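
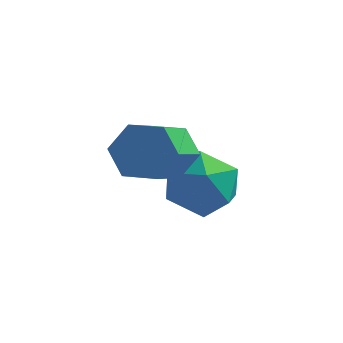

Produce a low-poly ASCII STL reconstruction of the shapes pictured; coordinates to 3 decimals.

solid 
facet normal 0.013 0.831 -0.556
outer loop
vertex -1.923 2.765 -2.114
vertex -2.199 2.466 -2.568
vertex -2.532 2.754 -2.145
endloop
endfacet
facet normal -0.052 0.555 0.830
outer loop
vertex -1.923 2.765 -2.114
vertex -2.532 2.754 -2.145
vertex -1.944 1.393 -1.198
endloop
endfacet
facet normal -0.052 0.555 0.830
outer loop
vertex -1.944 1.393 -1.198
vertex -2.532 2.754 -2.145
vertex -2.553 1.382 -1.229
endloop
endfacet
facet normal -0.013 -0.831 0.556
outer loop
vertex -1.944 1.393 -1.198
vertex -2.553 1.382 -1.229
vertex -2.221 1.094 -1.652
endloop
endfacet
facet normal 0.013 0.831 -0.556
outer loop
vertex -2.532 2.754 -2.145
vertex -2.199 2.466 -2.568
vertex -2.808 2.454 -2.6
endloop
endfacet
facet normal -0.892 0.260 0.369
outer loop
vertex -2.532 2.754 -2.145
vertex -2.808 2.454 -2.6
vertex -2.553 1.382 -1.229
endloop
endfacet
facet normal -0.891 0.262 0.371
outer loop
vertex -2.553 1.382 -1.229
vertex -2.808 2.454 -2.6
vertex -2.83 1.082 -1.683
endloop
endfacet
facet normal -0.012 -0.831 0.556
outer loop
vertex -2.553 1.382 -1.229
vertex -2.83 1.082 -1.683
vertex -2.221 1.094 -1.652
endloop
endfacet
facet normal 0.013 0.831 -0.555
outer loop
vertex -2.808 2.454 -2.6
vertex -2.199 2.466 -2.568
vertex -2.476 2.167 -3.022
endloop
endfacet
facet normal -0.838 -0.294 -0.460
outer loop
vertex -2.808 2.454 -2.6
vertex -2.476 2.167 -3.022
vertex -2.83 1.082 -1.683
endloop
endfacet
facet normal -0.838 -0.294 -0.460
outer loop
vertex -2.83 1.082 -1.683
vertex -2.476 2.167 -3.022
vertex -2.497 0.795 -2.106
endloop
endfacet
facet normal -0.012 -0.832 0.555
outer loop
vertex -2.83 1.082 -1.683
vertex -2.497 0.795 -2.106
vertex -2.221 1.094 -1.652
endloop
endfacet
facet normal 0.013 0.831 -0.556
outer loop
vertex -2.476 2.167 -3.022
vertex -2.199 2.466 -2.568
vertex -1.867 2.178 -2.991
endloop
endfacet
facet normal 0.052 -0.555 -0.830
outer loop
vertex -2.476 2.167 -3.022
vertex -1.867 2.178 -2.991
vertex -2.497 0.795 -2.106
endloop
endfacet
facet normal 0.052 -0.555 -0.830
outer loop
vertex -2.497 0.795 -2.106
vertex -1.867 2.178 -2.991
vertex -1.888 0.806 -2.075
endloop
endfacet
facet normal -0.013 -0.831 0.556
outer loop
vertex -2.497 0.795 -2.106
vertex -1.888 0.806 -2.075
vertex -2.221 1.094 -1.652
endloop
endfacet
facet normal 0.012 0.831 -0.556
outer loop
vertex -1.867 2.178 -2.991
vertex -2.199 2.466 -2.568
vertex -1.59 2.478 -2.537
endloop
endfacet
facet normal 0.891 -0.261 -0.371
outer loop
vertex -1.867 2.178 -2.991
vertex -1.59 2.478 -2.537
vertex -1.888 0.806 -2.075
endloop
endfacet
facet normal 0.892 -0.261 -0.369
outer loop
vertex -1.888 0.806 -2.075
vertex -1.59 2.478 -2.537
vertex -1.612 1.106 -1.62
endloop
endfacet
facet normal -0.013 -0.831 0.556
outer loop
vertex -1.888 0.806 -2.075
vertex -1.612 1.106 -1.62
vertex -2.221 1.094 -1.652
endloop
endfacet
facet normal 0.012 0.832 -0.555
outer loop
vertex -1.59 2.478 -2.537
vertex -2.199 2.466 -2.568
vertex -1.923 2.765 -2.114
endloop
endfacet
facet normal 0.838 0.294 0.460
outer loop
vertex -1.59 2.478 -2.537
vertex -1.923 2.765 -2.114
vertex -1.612 1.106 -1.62
endloop
endfacet
facet normal 0.838 0.294 0.459
outer loop
vertex -1.612 1.106 -1.62
vertex -1.923 2.765 -2.114
vertex -1.944 1.393 -1.198
endloop
endfacet
facet normal -0.013 -0.831 0.555
outer loop
vertex -1.612 1.106 -1.62
vertex -1.944 1.393 -1.198
vertex -2.221 1.094 -1.652
endloop
endfacet
facet normal -0.791 0.375 -0.484
outer loop
vertex -1.777 3.037 -3.972
vertex -2.187 2.417 -3.783
vertex -2.181 3.028 -3.319
endloop
endfacet
facet normal -0.381 0.897 -0.223
outer loop
vertex -1.777 3.037 -3.972
vertex -2.181 3.028 -3.319
vertex -1.474 3.326 -3.328
endloop
endfacet
facet normal 0.274 0.823 -0.498
outer loop
vertex -1.777 3.037 -3.972
vertex -1.474 3.326 -3.328
vertex -1.042 2.898 -3.797
endloop
endfacet
facet normal 0.269 0.253 -0.929
outer loop
vertex -1.777 3.037 -3.972
vertex -1.042 2.898 -3.797
vertex -1.483 2.336 -4.078
endloop
endfacet
facet normal -0.389 -0.024 -0.921
outer loop
vertex -1.777 3.037 -3.972
vertex -1.483 2.336 -4.078
vertex -2.187 2.417 -3.783
endloop
endfacet
facet normal -0.335 0.809 0.483
outer loop
vertex -1.474 3.326 -3.328
vertex -2.181 3.028 -3.319
vertex -1.697 2.884 -2.742
endloop
endfacet
facet normal -0.998 -0.036 0.060
outer loop
vertex -2.181 3.028 -3.319
vertex -2.187 2.417 -3.783
vertex -2.138 2.322 -3.023
endloop
endfacet
facet normal -0.349 -0.680 -0.645
outer loop
vertex -2.187 2.417 -3.783
vertex -1.483 2.336 -4.078
vertex -1.706 1.894 -3.492
endloop
endfacet
facet normal 0.716 -0.232 -0.658
outer loop
vertex -1.483 2.336 -4.078
vertex -1.042 2.898 -3.797
vertex -0.999 2.192 -3.501
endloop
endfacet
facet normal 0.724 0.688 0.039
outer loop
vertex -1.042 2.898 -3.797
vertex -1.474 3.326 -3.328
vertex -0.993 2.803 -3.037
endloop
endfacet
facet normal -0.269 -0.253 0.929
outer loop
vertex -1.403 2.183 -2.848
vertex -1.697 2.884 -2.742
vertex -2.138 2.322 -3.023
endloop
endfacet
facet normal -0.274 -0.823 0.498
outer loop
vertex -1.403 2.183 -2.848
vertex -2.138 2.322 -3.023
vertex -1.706 1.894 -3.492
endloop
endfacet
facet normal 0.381 -0.897 0.223
outer loop
vertex -1.403 2.183 -2.848
vertex -1.706 1.894 -3.492
vertex -0.999 2.192 -3.501
endloop
endfacet
facet normal 0.791 -0.375 0.484
outer loop
vertex -1.403 2.183 -2.848
vertex -0.999 2.192 -3.501
vertex -0.993 2.803 -3.037
endloop
endfacet
facet normal 0.389 0.024 0.921
outer loop
vertex -1.403 2.183 -2.848
vertex -0.993 2.803 -3.037
vertex -1.697 2.884 -2.742
endloop
endfacet
facet normal -0.716 0.232 0.658
outer loop
vertex -2.138 2.322 -3.023
vertex -1.697 2.884 -2.742
vertex -2.181 3.028 -3.319
endloop
endfacet
facet normal -0.724 -0.688 -0.039
outer loop
vertex -1.706 1.894 -3.492
vertex -2.138 2.322 -3.023
vertex -2.187 2.417 -3.783
endloop
endfacet
facet normal 0.335 -0.809 -0.483
outer loop
vertex -0.999 2.192 -3.501
vertex -1.706 1.894 -3.492
vertex -1.483 2.336 -4.078
endloop
endfacet
facet normal 0.998 0.036 -0.060
outer loop
vertex -0.993 2.803 -3.037
vertex -0.999 2.192 -3.501
vertex -1.042 2.898 -3.797
endloop
endfacet
facet normal 0.349 0.680 0.645
outer loop
vertex -1.697 2.884 -2.742
vertex -0.993 2.803 -3.037
vertex -1.474 3.326 -3.328
endloop
endfacet

endsolid


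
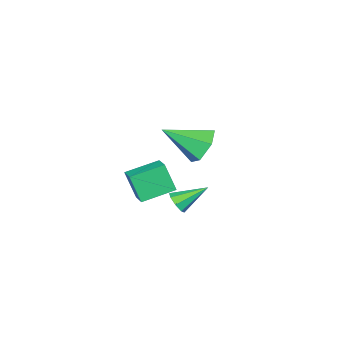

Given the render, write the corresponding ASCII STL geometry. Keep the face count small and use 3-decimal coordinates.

solid 
facet normal 0.643 -0.561 -0.521
outer loop
vertex -0.01 1.109 -3.907
vertex -0.322 0.617 -3.762
vertex -0.34 1.013 -4.211
endloop
endfacet
facet normal 0.035 0.942 -0.335
outer loop
vertex -0.01 1.109 -3.907
vertex -0.34 1.013 -4.211
vertex -1.338 1.503 -2.938
endloop
endfacet
facet normal 0.644 -0.561 -0.521
outer loop
vertex -0.34 1.013 -4.211
vertex -0.322 0.617 -3.762
vertex -0.659 0.686 -4.253
endloop
endfacet
facet normal -0.515 0.583 -0.628
outer loop
vertex -0.34 1.013 -4.211
vertex -0.659 0.686 -4.253
vertex -1.338 1.503 -2.938
endloop
endfacet
facet normal 0.643 -0.562 -0.520
outer loop
vertex -0.659 0.686 -4.253
vertex -0.322 0.617 -3.762
vertex -0.781 0.318 -4.006
endloop
endfacet
facet normal -0.891 -0.009 -0.454
outer loop
vertex -0.659 0.686 -4.253
vertex -0.781 0.318 -4.006
vertex -1.338 1.503 -2.938
endloop
endfacet
facet normal 0.643 -0.561 -0.521
outer loop
vertex -0.781 0.318 -4.006
vertex -0.322 0.617 -3.762
vertex -0.634 0.125 -3.617
endloop
endfacet
facet normal -0.869 -0.487 0.087
outer loop
vertex -0.781 0.318 -4.006
vertex -0.634 0.125 -3.617
vertex -1.338 1.503 -2.938
endloop
endfacet
facet normal 0.643 -0.561 -0.521
outer loop
vertex -0.634 0.125 -3.617
vertex -0.322 0.617 -3.762
vertex -0.304 0.22 -3.312
endloop
endfacet
facet normal -0.463 -0.571 0.678
outer loop
vertex -0.634 0.125 -3.617
vertex -0.304 0.22 -3.312
vertex -1.338 1.503 -2.938
endloop
endfacet
facet normal 0.643 -0.561 -0.521
outer loop
vertex -0.304 0.22 -3.312
vertex -0.322 0.617 -3.762
vertex 0.016 0.548 -3.27
endloop
endfacet
facet normal 0.089 -0.212 0.973
outer loop
vertex -0.304 0.22 -3.312
vertex 0.016 0.548 -3.27
vertex -1.338 1.503 -2.938
endloop
endfacet
facet normal 0.643 -0.561 -0.521
outer loop
vertex 0.016 0.548 -3.27
vertex -0.322 0.617 -3.762
vertex 0.137 0.916 -3.517
endloop
endfacet
facet normal 0.466 0.383 0.798
outer loop
vertex 0.016 0.548 -3.27
vertex 0.137 0.916 -3.517
vertex -1.338 1.503 -2.938
endloop
endfacet
facet normal 0.643 -0.561 -0.520
outer loop
vertex 0.137 0.916 -3.517
vertex -0.322 0.617 -3.762
vertex -0.01 1.109 -3.907
endloop
endfacet
facet normal 0.443 0.859 0.258
outer loop
vertex 0.137 0.916 -3.517
vertex -0.01 1.109 -3.907
vertex -1.338 1.503 -2.938
endloop
endfacet
facet normal -0.828 0.500 0.254
outer loop
vertex -0.705 -0.657 -1.798
vertex -0.157 0.097 -1.494
vertex -0.765 -0.067 -3.154
endloop
endfacet
facet normal -0.559 -0.769 -0.310
outer loop
vertex 0.577 -0.877 -3.566
vertex -0.705 -0.657 -1.798
vertex -0.765 -0.067 -3.154
endloop
endfacet
facet normal -0.828 0.500 0.254
outer loop
vertex -0.765 -0.067 -3.154
vertex -0.157 0.097 -1.494
vertex -0.217 0.687 -2.85
endloop
endfacet
facet normal -0.041 0.399 -0.916
outer loop
vertex -0.217 0.687 -2.85
vertex 0.577 -0.877 -3.566
vertex -0.765 -0.067 -3.154
endloop
endfacet
facet normal 0.041 -0.399 0.916
outer loop
vertex -0.705 -0.657 -1.798
vertex 1.185 -0.713 -1.906
vertex -0.157 0.097 -1.494
endloop
endfacet
facet normal -0.559 -0.769 -0.310
outer loop
vertex 0.637 -1.467 -2.21
vertex -0.705 -0.657 -1.798
vertex 0.577 -0.877 -3.566
endloop
endfacet
facet normal 0.041 -0.399 0.916
outer loop
vertex 0.637 -1.467 -2.21
vertex 1.185 -0.713 -1.906
vertex -0.705 -0.657 -1.798
endloop
endfacet
facet normal 0.559 0.769 0.310
outer loop
vertex -0.157 0.097 -1.494
vertex 1.185 -0.713 -1.906
vertex -0.217 0.687 -2.85
endloop
endfacet
facet normal -0.041 0.399 -0.916
outer loop
vertex 1.125 -0.123 -3.262
vertex 0.577 -0.877 -3.566
vertex -0.217 0.687 -2.85
endloop
endfacet
facet normal 0.559 0.769 0.310
outer loop
vertex -0.217 0.687 -2.85
vertex 1.185 -0.713 -1.906
vertex 1.125 -0.123 -3.262
endloop
endfacet
facet normal 0.828 -0.500 -0.254
outer loop
vertex 1.125 -0.123 -3.262
vertex 0.637 -1.467 -2.21
vertex 0.577 -0.877 -3.566
endloop
endfacet
facet normal 0.828 -0.500 -0.254
outer loop
vertex 1.185 -0.713 -1.906
vertex 0.637 -1.467 -2.21
vertex 1.125 -0.123 -3.262
endloop
endfacet
facet normal -0.548 0.663 -0.510
outer loop
vertex 2.168 3.806 1.464
vertex 1.386 3.343 1.703
vertex 1.709 4.033 2.252
endloop
endfacet
facet normal 0.839 0.393 0.376
outer loop
vertex 2.168 3.806 1.464
vertex 1.709 4.033 2.252
vertex 2.434 2.077 2.677
endloop
endfacet
facet normal -0.548 0.663 -0.510
outer loop
vertex 1.709 4.033 2.252
vertex 1.386 3.343 1.703
vertex 0.927 3.57 2.491
endloop
endfacet
facet normal 0.139 0.259 0.956
outer loop
vertex 1.709 4.033 2.252
vertex 0.927 3.57 2.491
vertex 2.434 2.077 2.677
endloop
endfacet
facet normal -0.549 0.662 -0.510
outer loop
vertex 0.927 3.57 2.491
vertex 1.386 3.343 1.703
vertex 0.604 2.879 1.942
endloop
endfacet
facet normal -0.486 -0.393 0.781
outer loop
vertex 0.927 3.57 2.491
vertex 0.604 2.879 1.942
vertex 2.434 2.077 2.677
endloop
endfacet
facet normal -0.549 0.662 -0.510
outer loop
vertex 0.604 2.879 1.942
vertex 1.386 3.343 1.703
vertex 1.063 2.652 1.153
endloop
endfacet
facet normal -0.409 -0.912 0.024
outer loop
vertex 0.604 2.879 1.942
vertex 1.063 2.652 1.153
vertex 2.434 2.077 2.677
endloop
endfacet
facet normal -0.548 0.663 -0.510
outer loop
vertex 1.063 2.652 1.153
vertex 1.386 3.343 1.703
vertex 1.845 3.115 0.914
endloop
endfacet
facet normal 0.291 -0.779 -0.556
outer loop
vertex 1.063 2.652 1.153
vertex 1.845 3.115 0.914
vertex 2.434 2.077 2.677
endloop
endfacet
facet normal -0.548 0.663 -0.510
outer loop
vertex 1.845 3.115 0.914
vertex 1.386 3.343 1.703
vertex 2.168 3.806 1.464
endloop
endfacet
facet normal 0.916 -0.126 -0.380
outer loop
vertex 1.845 3.115 0.914
vertex 2.168 3.806 1.464
vertex 2.434 2.077 2.677
endloop
endfacet

endsolid


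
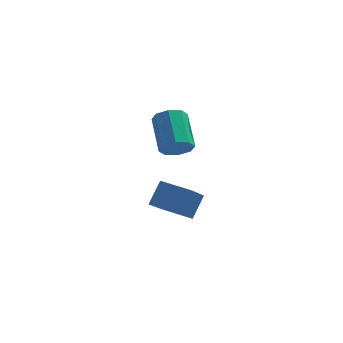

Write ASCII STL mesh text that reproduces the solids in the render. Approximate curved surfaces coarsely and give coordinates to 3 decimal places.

solid 
facet normal -0.322 -0.525 -0.788
outer loop
vertex 4.287 -2.975 -1.999
vertex 3.015 -2.562 -1.754
vertex 4.596 -1.273 -3.26
endloop
endfacet
facet normal 0.936 -0.303 -0.180
outer loop
vertex 4.985 -0.638 -2.306
vertex 4.287 -2.975 -1.999
vertex 4.596 -1.273 -3.26
endloop
endfacet
facet normal -0.322 -0.525 -0.788
outer loop
vertex 4.596 -1.273 -3.26
vertex 3.015 -2.562 -1.754
vertex 3.323 -0.861 -3.014
endloop
endfacet
facet normal 0.144 0.796 -0.588
outer loop
vertex 3.323 -0.861 -3.014
vertex 4.985 -0.638 -2.306
vertex 4.596 -1.273 -3.26
endloop
endfacet
facet normal -0.145 -0.795 0.589
outer loop
vertex 4.287 -2.975 -1.999
vertex 3.404 -1.927 -0.8
vertex 3.015 -2.562 -1.754
endloop
endfacet
facet normal 0.936 -0.303 -0.181
outer loop
vertex 4.677 -2.339 -1.046
vertex 4.287 -2.975 -1.999
vertex 4.985 -0.638 -2.306
endloop
endfacet
facet normal -0.143 -0.795 0.589
outer loop
vertex 4.677 -2.339 -1.046
vertex 3.404 -1.927 -0.8
vertex 4.287 -2.975 -1.999
endloop
endfacet
facet normal -0.936 0.303 0.180
outer loop
vertex 3.015 -2.562 -1.754
vertex 3.404 -1.927 -0.8
vertex 3.323 -0.861 -3.014
endloop
endfacet
facet normal 0.144 0.795 -0.590
outer loop
vertex 3.713 -0.225 -2.061
vertex 4.985 -0.638 -2.306
vertex 3.323 -0.861 -3.014
endloop
endfacet
facet normal -0.936 0.303 0.180
outer loop
vertex 3.323 -0.861 -3.014
vertex 3.404 -1.927 -0.8
vertex 3.713 -0.225 -2.061
endloop
endfacet
facet normal 0.322 0.525 0.788
outer loop
vertex 3.713 -0.225 -2.061
vertex 4.677 -2.339 -1.046
vertex 4.985 -0.638 -2.306
endloop
endfacet
facet normal 0.322 0.525 0.788
outer loop
vertex 3.404 -1.927 -0.8
vertex 4.677 -2.339 -1.046
vertex 3.713 -0.225 -2.061
endloop
endfacet
facet normal 0.231 -0.789 -0.570
outer loop
vertex 4.606 -3.224 2.075
vertex 4.139 -3.023 1.608
vertex 4.811 -2.901 1.711
endloop
endfacet
facet normal 0.892 -0.062 0.447
outer loop
vertex 4.606 -3.224 2.075
vertex 4.811 -2.901 1.711
vertex 4.207 -1.858 3.06
endloop
endfacet
facet normal 0.892 -0.061 0.447
outer loop
vertex 4.207 -1.858 3.06
vertex 4.811 -2.901 1.711
vertex 4.412 -1.536 2.695
endloop
endfacet
facet normal -0.230 0.790 0.568
outer loop
vertex 4.207 -1.858 3.06
vertex 4.412 -1.536 2.695
vertex 3.741 -1.657 2.592
endloop
endfacet
facet normal 0.231 -0.789 -0.570
outer loop
vertex 4.811 -2.901 1.711
vertex 4.139 -3.023 1.608
vertex 4.623 -2.649 1.286
endloop
endfacet
facet normal 0.906 0.388 -0.171
outer loop
vertex 4.811 -2.901 1.711
vertex 4.623 -2.649 1.286
vertex 4.412 -1.536 2.695
endloop
endfacet
facet normal 0.906 0.388 -0.171
outer loop
vertex 4.412 -1.536 2.695
vertex 4.623 -2.649 1.286
vertex 4.224 -1.284 2.271
endloop
endfacet
facet normal -0.230 0.788 0.571
outer loop
vertex 4.412 -1.536 2.695
vertex 4.224 -1.284 2.271
vertex 3.741 -1.657 2.592
endloop
endfacet
facet normal 0.231 -0.789 -0.569
outer loop
vertex 4.623 -2.649 1.286
vertex 4.139 -3.023 1.608
vertex 4.151 -2.617 1.05
endloop
endfacet
facet normal 0.387 0.611 -0.690
outer loop
vertex 4.623 -2.649 1.286
vertex 4.151 -2.617 1.05
vertex 4.224 -1.284 2.271
endloop
endfacet
facet normal 0.389 0.611 -0.690
outer loop
vertex 4.224 -1.284 2.271
vertex 4.151 -2.617 1.05
vertex 3.753 -1.251 2.035
endloop
endfacet
facet normal -0.230 0.789 0.570
outer loop
vertex 4.224 -1.284 2.271
vertex 3.753 -1.251 2.035
vertex 3.741 -1.657 2.592
endloop
endfacet
facet normal 0.231 -0.789 -0.569
outer loop
vertex 4.151 -2.617 1.05
vertex 4.139 -3.023 1.608
vertex 3.673 -2.822 1.14
endloop
endfacet
facet normal -0.356 0.476 -0.804
outer loop
vertex 4.151 -2.617 1.05
vertex 3.673 -2.822 1.14
vertex 3.753 -1.251 2.035
endloop
endfacet
facet normal -0.355 0.476 -0.804
outer loop
vertex 3.753 -1.251 2.035
vertex 3.673 -2.822 1.14
vertex 3.274 -1.456 2.125
endloop
endfacet
facet normal -0.230 0.789 0.570
outer loop
vertex 3.753 -1.251 2.035
vertex 3.274 -1.456 2.125
vertex 3.741 -1.657 2.592
endloop
endfacet
facet normal 0.230 -0.790 -0.568
outer loop
vertex 3.673 -2.822 1.14
vertex 4.139 -3.023 1.608
vertex 3.468 -3.144 1.505
endloop
endfacet
facet normal -0.892 0.062 -0.447
outer loop
vertex 3.673 -2.822 1.14
vertex 3.468 -3.144 1.505
vertex 3.274 -1.456 2.125
endloop
endfacet
facet normal -0.892 0.062 -0.448
outer loop
vertex 3.274 -1.456 2.125
vertex 3.468 -3.144 1.505
vertex 3.069 -1.779 2.489
endloop
endfacet
facet normal -0.231 0.789 0.570
outer loop
vertex 3.274 -1.456 2.125
vertex 3.069 -1.779 2.489
vertex 3.741 -1.657 2.592
endloop
endfacet
facet normal 0.230 -0.788 -0.571
outer loop
vertex 3.468 -3.144 1.505
vertex 4.139 -3.023 1.608
vertex 3.656 -3.396 1.929
endloop
endfacet
facet normal -0.906 -0.388 0.171
outer loop
vertex 3.468 -3.144 1.505
vertex 3.656 -3.396 1.929
vertex 3.069 -1.779 2.489
endloop
endfacet
facet normal -0.906 -0.388 0.171
outer loop
vertex 3.069 -1.779 2.489
vertex 3.656 -3.396 1.929
vertex 3.257 -2.031 2.914
endloop
endfacet
facet normal -0.231 0.789 0.570
outer loop
vertex 3.069 -1.779 2.489
vertex 3.257 -2.031 2.914
vertex 3.741 -1.657 2.592
endloop
endfacet
facet normal 0.230 -0.789 -0.570
outer loop
vertex 3.656 -3.396 1.929
vertex 4.139 -3.023 1.608
vertex 4.127 -3.429 2.165
endloop
endfacet
facet normal -0.388 -0.611 0.690
outer loop
vertex 3.656 -3.396 1.929
vertex 4.127 -3.429 2.165
vertex 3.257 -2.031 2.914
endloop
endfacet
facet normal -0.387 -0.611 0.691
outer loop
vertex 3.257 -2.031 2.914
vertex 4.127 -3.429 2.165
vertex 3.729 -2.063 3.15
endloop
endfacet
facet normal -0.231 0.789 0.569
outer loop
vertex 3.257 -2.031 2.914
vertex 3.729 -2.063 3.15
vertex 3.741 -1.657 2.592
endloop
endfacet
facet normal 0.230 -0.789 -0.570
outer loop
vertex 4.127 -3.429 2.165
vertex 4.139 -3.023 1.608
vertex 4.606 -3.224 2.075
endloop
endfacet
facet normal 0.355 -0.477 0.804
outer loop
vertex 4.127 -3.429 2.165
vertex 4.606 -3.224 2.075
vertex 3.729 -2.063 3.15
endloop
endfacet
facet normal 0.356 -0.476 0.804
outer loop
vertex 3.729 -2.063 3.15
vertex 4.606 -3.224 2.075
vertex 4.207 -1.858 3.06
endloop
endfacet
facet normal -0.231 0.789 0.569
outer loop
vertex 3.729 -2.063 3.15
vertex 4.207 -1.858 3.06
vertex 3.741 -1.657 2.592
endloop
endfacet

endsolid


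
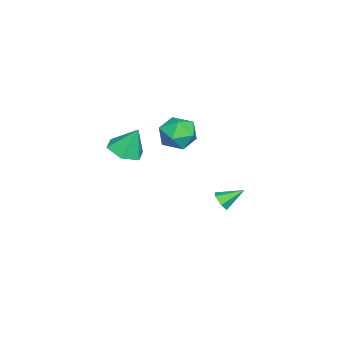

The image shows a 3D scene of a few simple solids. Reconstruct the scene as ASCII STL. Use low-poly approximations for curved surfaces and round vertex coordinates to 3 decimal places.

solid 
facet normal -0.163 0.975 0.151
outer loop
vertex 0.655 2.033 3.146
vertex 0.484 1.859 4.082
vertex 1.383 2.056 3.783
endloop
endfacet
facet normal 0.304 0.874 -0.379
outer loop
vertex 0.655 2.033 3.146
vertex 1.383 2.056 3.783
vertex 1.509 1.638 2.92
endloop
endfacet
facet normal -0.012 0.476 -0.879
outer loop
vertex 0.655 2.033 3.146
vertex 1.509 1.638 2.92
vertex 0.688 1.183 2.685
endloop
endfacet
facet normal -0.676 0.331 -0.658
outer loop
vertex 0.655 2.033 3.146
vertex 0.688 1.183 2.685
vertex 0.055 1.319 3.404
endloop
endfacet
facet normal -0.769 0.639 -0.022
outer loop
vertex 0.655 2.033 3.146
vertex 0.055 1.319 3.404
vertex 0.484 1.859 4.082
endloop
endfacet
facet normal 0.856 0.504 -0.119
outer loop
vertex 1.509 1.638 2.92
vertex 1.383 2.056 3.783
vertex 1.865 1.221 3.716
endloop
endfacet
facet normal 0.099 0.667 0.738
outer loop
vertex 1.383 2.056 3.783
vertex 0.484 1.859 4.082
vertex 1.232 1.357 4.435
endloop
endfacet
facet normal -0.880 0.124 0.458
outer loop
vertex 0.484 1.859 4.082
vertex 0.055 1.319 3.404
vertex 0.411 0.902 4.2
endloop
endfacet
facet normal -0.730 -0.375 -0.571
outer loop
vertex 0.055 1.319 3.404
vertex 0.688 1.183 2.685
vertex 0.537 0.484 3.337
endloop
endfacet
facet normal 0.344 -0.141 -0.928
outer loop
vertex 0.688 1.183 2.685
vertex 1.509 1.638 2.92
vertex 1.436 0.681 3.038
endloop
endfacet
facet normal 0.676 -0.331 0.658
outer loop
vertex 1.265 0.507 3.974
vertex 1.865 1.221 3.716
vertex 1.232 1.357 4.435
endloop
endfacet
facet normal 0.012 -0.476 0.879
outer loop
vertex 1.265 0.507 3.974
vertex 1.232 1.357 4.435
vertex 0.411 0.902 4.2
endloop
endfacet
facet normal -0.304 -0.874 0.379
outer loop
vertex 1.265 0.507 3.974
vertex 0.411 0.902 4.2
vertex 0.537 0.484 3.337
endloop
endfacet
facet normal 0.163 -0.975 -0.151
outer loop
vertex 1.265 0.507 3.974
vertex 0.537 0.484 3.337
vertex 1.436 0.681 3.038
endloop
endfacet
facet normal 0.769 -0.639 0.022
outer loop
vertex 1.265 0.507 3.974
vertex 1.436 0.681 3.038
vertex 1.865 1.221 3.716
endloop
endfacet
facet normal 0.730 0.375 0.571
outer loop
vertex 1.232 1.357 4.435
vertex 1.865 1.221 3.716
vertex 1.383 2.056 3.783
endloop
endfacet
facet normal -0.344 0.141 0.928
outer loop
vertex 0.411 0.902 4.2
vertex 1.232 1.357 4.435
vertex 0.484 1.859 4.082
endloop
endfacet
facet normal -0.856 -0.504 0.119
outer loop
vertex 0.537 0.484 3.337
vertex 0.411 0.902 4.2
vertex 0.055 1.319 3.404
endloop
endfacet
facet normal -0.099 -0.667 -0.738
outer loop
vertex 1.436 0.681 3.038
vertex 0.537 0.484 3.337
vertex 0.688 1.183 2.685
endloop
endfacet
facet normal 0.880 -0.124 -0.458
outer loop
vertex 1.865 1.221 3.716
vertex 1.436 0.681 3.038
vertex 1.509 1.638 2.92
endloop
endfacet
facet normal 0.034 -0.414 -0.910
outer loop
vertex 1.96 -1.647 2.838
vertex 1.465 -0.97 2.511
vertex 2.363 -0.909 2.517
endloop
endfacet
facet normal 0.771 -0.152 0.619
outer loop
vertex 1.96 -1.647 2.838
vertex 2.363 -0.909 2.517
vertex 1.415 -0.37 3.829
endloop
endfacet
facet normal 0.034 -0.414 -0.909
outer loop
vertex 2.363 -0.909 2.517
vertex 1.465 -0.97 2.511
vertex 1.869 -0.232 2.19
endloop
endfacet
facet normal 0.719 0.647 0.254
outer loop
vertex 2.363 -0.909 2.517
vertex 1.869 -0.232 2.19
vertex 1.415 -0.37 3.829
endloop
endfacet
facet normal 0.035 -0.415 -0.909
outer loop
vertex 1.869 -0.232 2.19
vertex 1.465 -0.97 2.511
vertex 0.971 -0.293 2.183
endloop
endfacet
facet normal -0.068 0.996 0.065
outer loop
vertex 1.869 -0.232 2.19
vertex 0.971 -0.293 2.183
vertex 1.415 -0.37 3.829
endloop
endfacet
facet normal 0.035 -0.415 -0.909
outer loop
vertex 0.971 -0.293 2.183
vertex 1.465 -0.97 2.511
vertex 0.567 -1.031 2.504
endloop
endfacet
facet normal -0.803 0.545 0.242
outer loop
vertex 0.971 -0.293 2.183
vertex 0.567 -1.031 2.504
vertex 1.415 -0.37 3.829
endloop
endfacet
facet normal 0.035 -0.414 -0.910
outer loop
vertex 0.567 -1.031 2.504
vertex 1.465 -0.97 2.511
vertex 1.062 -1.708 2.831
endloop
endfacet
facet normal -0.751 -0.256 0.608
outer loop
vertex 0.567 -1.031 2.504
vertex 1.062 -1.708 2.831
vertex 1.415 -0.37 3.829
endloop
endfacet
facet normal 0.035 -0.414 -0.910
outer loop
vertex 1.062 -1.708 2.831
vertex 1.465 -0.97 2.511
vertex 1.96 -1.647 2.838
endloop
endfacet
facet normal 0.035 -0.603 0.797
outer loop
vertex 1.062 -1.708 2.831
vertex 1.96 -1.647 2.838
vertex 1.415 -0.37 3.829
endloop
endfacet
facet normal 0.304 -0.801 -0.516
outer loop
vertex -1.506 2.719 -2.403
vertex -2.049 2.585 -2.515
vertex -1.76 2.924 -2.871
endloop
endfacet
facet normal 0.674 0.738 -0.043
outer loop
vertex -1.506 2.719 -2.403
vertex -1.76 2.924 -2.871
vertex -2.431 3.595 -1.865
endloop
endfacet
facet normal 0.303 -0.801 -0.516
outer loop
vertex -1.76 2.924 -2.871
vertex -2.049 2.585 -2.515
vertex -2.303 2.79 -2.982
endloop
endfacet
facet normal -0.078 0.805 -0.589
outer loop
vertex -1.76 2.924 -2.871
vertex -2.303 2.79 -2.982
vertex -2.431 3.595 -1.865
endloop
endfacet
facet normal 0.302 -0.802 -0.516
outer loop
vertex -2.303 2.79 -2.982
vertex -2.049 2.585 -2.515
vertex -2.592 2.452 -2.626
endloop
endfacet
facet normal -0.862 0.360 -0.358
outer loop
vertex -2.303 2.79 -2.982
vertex -2.592 2.452 -2.626
vertex -2.431 3.595 -1.865
endloop
endfacet
facet normal 0.302 -0.802 -0.516
outer loop
vertex -2.592 2.452 -2.626
vertex -2.049 2.585 -2.515
vertex -2.338 2.247 -2.159
endloop
endfacet
facet normal -0.895 -0.153 0.419
outer loop
vertex -2.592 2.452 -2.626
vertex -2.338 2.247 -2.159
vertex -2.431 3.595 -1.865
endloop
endfacet
facet normal 0.303 -0.802 -0.515
outer loop
vertex -2.338 2.247 -2.159
vertex -2.049 2.585 -2.515
vertex -1.796 2.38 -2.047
endloop
endfacet
facet normal -0.145 -0.220 0.965
outer loop
vertex -2.338 2.247 -2.159
vertex -1.796 2.38 -2.047
vertex -2.431 3.595 -1.865
endloop
endfacet
facet normal 0.304 -0.801 -0.515
outer loop
vertex -1.796 2.38 -2.047
vertex -2.049 2.585 -2.515
vertex -1.506 2.719 -2.403
endloop
endfacet
facet normal 0.640 0.224 0.735
outer loop
vertex -1.796 2.38 -2.047
vertex -1.506 2.719 -2.403
vertex -2.431 3.595 -1.865
endloop
endfacet

endsolid


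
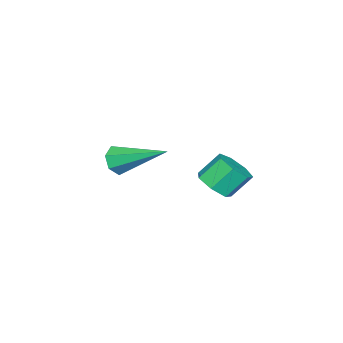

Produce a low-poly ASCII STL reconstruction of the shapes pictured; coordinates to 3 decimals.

solid 
facet normal 0.486 -0.455 -0.746
outer loop
vertex 1.833 3.722 -3.272
vertex 1.202 3.444 -3.513
vertex 1.519 4.077 -3.693
endloop
endfacet
facet normal 0.721 0.692 0.046
outer loop
vertex 1.833 3.722 -3.272
vertex 1.519 4.077 -3.693
vertex 1.309 4.214 -2.466
endloop
endfacet
facet normal 0.720 0.693 0.046
outer loop
vertex 1.309 4.214 -2.466
vertex 1.519 4.077 -3.693
vertex 0.995 4.568 -2.887
endloop
endfacet
facet normal -0.486 0.456 0.746
outer loop
vertex 1.309 4.214 -2.466
vertex 0.995 4.568 -2.887
vertex 0.678 3.936 -2.707
endloop
endfacet
facet normal 0.485 -0.455 -0.747
outer loop
vertex 1.519 4.077 -3.693
vertex 1.202 3.444 -3.513
vertex 0.966 3.955 -3.978
endloop
endfacet
facet normal 0.061 0.870 -0.490
outer loop
vertex 1.519 4.077 -3.693
vertex 0.966 3.955 -3.978
vertex 0.995 4.568 -2.887
endloop
endfacet
facet normal 0.062 0.869 -0.490
outer loop
vertex 0.995 4.568 -2.887
vertex 0.966 3.955 -3.978
vertex 0.442 4.447 -3.172
endloop
endfacet
facet normal -0.485 0.456 0.747
outer loop
vertex 0.995 4.568 -2.887
vertex 0.442 4.447 -3.172
vertex 0.678 3.936 -2.707
endloop
endfacet
facet normal 0.485 -0.455 -0.747
outer loop
vertex 0.966 3.955 -3.978
vertex 1.202 3.444 -3.513
vertex 0.591 3.449 -3.913
endloop
endfacet
facet normal -0.643 0.392 -0.658
outer loop
vertex 0.966 3.955 -3.978
vertex 0.591 3.449 -3.913
vertex 0.442 4.447 -3.172
endloop
endfacet
facet normal -0.644 0.392 -0.657
outer loop
vertex 0.442 4.447 -3.172
vertex 0.591 3.449 -3.913
vertex 0.067 3.94 -3.107
endloop
endfacet
facet normal -0.486 0.455 0.746
outer loop
vertex 0.442 4.447 -3.172
vertex 0.067 3.94 -3.107
vertex 0.678 3.936 -2.707
endloop
endfacet
facet normal 0.485 -0.455 -0.747
outer loop
vertex 0.591 3.449 -3.913
vertex 1.202 3.444 -3.513
vertex 0.676 2.939 -3.547
endloop
endfacet
facet normal -0.864 -0.381 -0.330
outer loop
vertex 0.591 3.449 -3.913
vertex 0.676 2.939 -3.547
vertex 0.067 3.94 -3.107
endloop
endfacet
facet normal -0.864 -0.381 -0.329
outer loop
vertex 0.067 3.94 -3.107
vertex 0.676 2.939 -3.547
vertex 0.152 3.431 -2.741
endloop
endfacet
facet normal -0.486 0.455 0.746
outer loop
vertex 0.067 3.94 -3.107
vertex 0.152 3.431 -2.741
vertex 0.678 3.936 -2.707
endloop
endfacet
facet normal 0.485 -0.455 -0.746
outer loop
vertex 0.676 2.939 -3.547
vertex 1.202 3.444 -3.513
vertex 1.157 2.809 -3.155
endloop
endfacet
facet normal -0.435 -0.866 0.246
outer loop
vertex 0.676 2.939 -3.547
vertex 1.157 2.809 -3.155
vertex 0.152 3.431 -2.741
endloop
endfacet
facet normal -0.435 -0.866 0.246
outer loop
vertex 0.152 3.431 -2.741
vertex 1.157 2.809 -3.155
vertex 0.633 3.301 -2.349
endloop
endfacet
facet normal -0.485 0.455 0.746
outer loop
vertex 0.152 3.431 -2.741
vertex 0.633 3.301 -2.349
vertex 0.678 3.936 -2.707
endloop
endfacet
facet normal 0.485 -0.455 -0.746
outer loop
vertex 1.157 2.809 -3.155
vertex 1.202 3.444 -3.513
vertex 1.672 3.158 -3.033
endloop
endfacet
facet normal 0.323 -0.700 0.637
outer loop
vertex 1.157 2.809 -3.155
vertex 1.672 3.158 -3.033
vertex 0.633 3.301 -2.349
endloop
endfacet
facet normal 0.323 -0.700 0.637
outer loop
vertex 0.633 3.301 -2.349
vertex 1.672 3.158 -3.033
vertex 1.148 3.65 -2.227
endloop
endfacet
facet normal -0.485 0.455 0.746
outer loop
vertex 0.633 3.301 -2.349
vertex 1.148 3.65 -2.227
vertex 0.678 3.936 -2.707
endloop
endfacet
facet normal 0.486 -0.455 -0.747
outer loop
vertex 1.672 3.158 -3.033
vertex 1.202 3.444 -3.513
vertex 1.833 3.722 -3.272
endloop
endfacet
facet normal 0.837 -0.007 0.548
outer loop
vertex 1.672 3.158 -3.033
vertex 1.833 3.722 -3.272
vertex 1.148 3.65 -2.227
endloop
endfacet
facet normal 0.837 -0.007 0.548
outer loop
vertex 1.148 3.65 -2.227
vertex 1.833 3.722 -3.272
vertex 1.309 4.214 -2.466
endloop
endfacet
facet normal -0.486 0.455 0.747
outer loop
vertex 1.148 3.65 -2.227
vertex 1.309 4.214 -2.466
vertex 0.678 3.936 -2.707
endloop
endfacet
facet normal 0.027 -0.894 -0.447
outer loop
vertex 1.239 -0.806 -3.408
vertex 0.758 -0.629 -3.791
vertex 1.387 -0.563 -3.885
endloop
endfacet
facet normal 0.925 0.133 0.355
outer loop
vertex 1.239 -0.806 -3.408
vertex 1.387 -0.563 -3.885
vertex 0.702 1.329 -2.809
endloop
endfacet
facet normal 0.027 -0.893 -0.448
outer loop
vertex 1.387 -0.563 -3.885
vertex 0.758 -0.629 -3.791
vertex 1.061 -0.369 -4.291
endloop
endfacet
facet normal 0.776 0.500 -0.384
outer loop
vertex 1.387 -0.563 -3.885
vertex 1.061 -0.369 -4.291
vertex 0.702 1.329 -2.809
endloop
endfacet
facet normal 0.025 -0.893 -0.449
outer loop
vertex 1.061 -0.369 -4.291
vertex 0.758 -0.629 -3.791
vertex 0.507 -0.37 -4.32
endloop
endfacet
facet normal 0.038 0.662 -0.749
outer loop
vertex 1.061 -0.369 -4.291
vertex 0.507 -0.37 -4.32
vertex 0.702 1.329 -2.809
endloop
endfacet
facet normal 0.024 -0.893 -0.449
outer loop
vertex 0.507 -0.37 -4.32
vertex 0.758 -0.629 -3.791
vertex 0.141 -0.566 -3.95
endloop
endfacet
facet normal -0.734 0.496 -0.463
outer loop
vertex 0.507 -0.37 -4.32
vertex 0.141 -0.566 -3.95
vertex 0.702 1.329 -2.809
endloop
endfacet
facet normal 0.024 -0.893 -0.449
outer loop
vertex 0.141 -0.566 -3.95
vertex 0.758 -0.629 -3.791
vertex 0.24 -0.809 -3.461
endloop
endfacet
facet normal -0.958 0.128 0.258
outer loop
vertex 0.141 -0.566 -3.95
vertex 0.24 -0.809 -3.461
vertex 0.702 1.329 -2.809
endloop
endfacet
facet normal 0.025 -0.894 -0.448
outer loop
vertex 0.24 -0.809 -3.461
vertex 0.758 -0.629 -3.791
vertex 0.729 -0.916 -3.22
endloop
endfacet
facet normal -0.465 -0.165 0.870
outer loop
vertex 0.24 -0.809 -3.461
vertex 0.729 -0.916 -3.22
vertex 0.702 1.329 -2.809
endloop
endfacet
facet normal 0.028 -0.894 -0.448
outer loop
vertex 0.729 -0.916 -3.22
vertex 0.758 -0.629 -3.791
vertex 1.239 -0.806 -3.408
endloop
endfacet
facet normal 0.372 -0.163 0.914
outer loop
vertex 0.729 -0.916 -3.22
vertex 1.239 -0.806 -3.408
vertex 0.702 1.329 -2.809
endloop
endfacet

endsolid


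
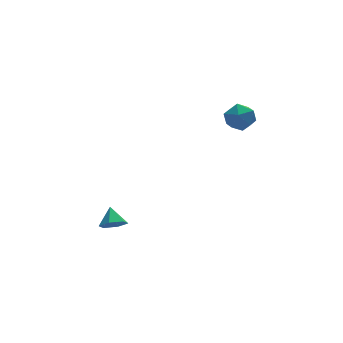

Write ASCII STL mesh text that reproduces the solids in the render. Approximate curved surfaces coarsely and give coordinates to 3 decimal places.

solid 
facet normal -0.077 -0.748 -0.659
outer loop
vertex -3.149 -2.825 -3.636
vertex -3.515 -3.251 -3.109
vertex -3.916 -2.794 -3.581
endloop
endfacet
facet normal 0.015 0.948 -0.318
outer loop
vertex -3.149 -2.825 -3.636
vertex -3.916 -2.794 -3.581
vertex -3.425 -2.389 -2.351
endloop
endfacet
facet normal -0.078 -0.749 -0.658
outer loop
vertex -3.916 -2.794 -3.581
vertex -3.515 -3.251 -3.109
vertex -4.282 -3.219 -3.054
endloop
endfacet
facet normal -0.719 0.692 0.059
outer loop
vertex -3.916 -2.794 -3.581
vertex -4.282 -3.219 -3.054
vertex -3.425 -2.389 -2.351
endloop
endfacet
facet normal -0.078 -0.749 -0.658
outer loop
vertex -4.282 -3.219 -3.054
vertex -3.515 -3.251 -3.109
vertex -3.881 -3.676 -2.581
endloop
endfacet
facet normal -0.697 0.120 0.707
outer loop
vertex -4.282 -3.219 -3.054
vertex -3.881 -3.676 -2.581
vertex -3.425 -2.389 -2.351
endloop
endfacet
facet normal -0.077 -0.750 -0.657
outer loop
vertex -3.881 -3.676 -2.581
vertex -3.515 -3.251 -3.109
vertex -3.114 -3.707 -2.636
endloop
endfacet
facet normal 0.062 -0.197 0.978
outer loop
vertex -3.881 -3.676 -2.581
vertex -3.114 -3.707 -2.636
vertex -3.425 -2.389 -2.351
endloop
endfacet
facet normal -0.076 -0.749 -0.658
outer loop
vertex -3.114 -3.707 -2.636
vertex -3.515 -3.251 -3.109
vertex -2.747 -3.282 -3.163
endloop
endfacet
facet normal 0.797 0.058 0.602
outer loop
vertex -3.114 -3.707 -2.636
vertex -2.747 -3.282 -3.163
vertex -3.425 -2.389 -2.351
endloop
endfacet
facet normal -0.077 -0.749 -0.658
outer loop
vertex -2.747 -3.282 -3.163
vertex -3.515 -3.251 -3.109
vertex -3.149 -2.825 -3.636
endloop
endfacet
facet normal 0.774 0.631 -0.048
outer loop
vertex -2.747 -3.282 -3.163
vertex -3.149 -2.825 -3.636
vertex -3.425 -2.389 -2.351
endloop
endfacet
facet normal 0.171 0.781 0.601
outer loop
vertex 3.183 -1.96 3.378
vertex 3.353 -2.551 4.097
vertex 4.062 -2.274 3.535
endloop
endfacet
facet normal 0.347 0.935 -0.074
outer loop
vertex 3.183 -1.96 3.378
vertex 4.062 -2.274 3.535
vertex 3.729 -2.22 2.65
endloop
endfacet
facet normal -0.234 0.846 -0.478
outer loop
vertex 3.183 -1.96 3.378
vertex 3.729 -2.22 2.65
vertex 2.815 -2.464 2.666
endloop
endfacet
facet normal -0.769 0.637 -0.054
outer loop
vertex 3.183 -1.96 3.378
vertex 2.815 -2.464 2.666
vertex 2.583 -2.668 3.56
endloop
endfacet
facet normal -0.518 0.597 0.613
outer loop
vertex 3.183 -1.96 3.378
vertex 2.583 -2.668 3.56
vertex 3.353 -2.551 4.097
endloop
endfacet
facet normal 0.838 0.463 -0.287
outer loop
vertex 3.729 -2.22 2.65
vertex 4.062 -2.274 3.535
vertex 4.237 -2.972 2.92
endloop
endfacet
facet normal 0.554 0.214 0.804
outer loop
vertex 4.062 -2.274 3.535
vertex 3.353 -2.551 4.097
vertex 4.005 -3.176 3.814
endloop
endfacet
facet normal -0.561 -0.084 0.823
outer loop
vertex 3.353 -2.551 4.097
vertex 2.583 -2.668 3.56
vertex 3.091 -3.42 3.83
endloop
endfacet
facet normal -0.967 -0.018 -0.255
outer loop
vertex 2.583 -2.668 3.56
vertex 2.815 -2.464 2.666
vertex 2.758 -3.366 2.945
endloop
endfacet
facet normal -0.102 0.320 -0.942
outer loop
vertex 2.815 -2.464 2.666
vertex 3.729 -2.22 2.65
vertex 3.467 -3.089 2.383
endloop
endfacet
facet normal 0.769 -0.637 0.054
outer loop
vertex 3.637 -3.68 3.102
vertex 4.237 -2.972 2.92
vertex 4.005 -3.176 3.814
endloop
endfacet
facet normal 0.234 -0.846 0.478
outer loop
vertex 3.637 -3.68 3.102
vertex 4.005 -3.176 3.814
vertex 3.091 -3.42 3.83
endloop
endfacet
facet normal -0.347 -0.935 0.074
outer loop
vertex 3.637 -3.68 3.102
vertex 3.091 -3.42 3.83
vertex 2.758 -3.366 2.945
endloop
endfacet
facet normal -0.171 -0.781 -0.601
outer loop
vertex 3.637 -3.68 3.102
vertex 2.758 -3.366 2.945
vertex 3.467 -3.089 2.383
endloop
endfacet
facet normal 0.518 -0.597 -0.613
outer loop
vertex 3.637 -3.68 3.102
vertex 3.467 -3.089 2.383
vertex 4.237 -2.972 2.92
endloop
endfacet
facet normal 0.967 0.018 0.255
outer loop
vertex 4.005 -3.176 3.814
vertex 4.237 -2.972 2.92
vertex 4.062 -2.274 3.535
endloop
endfacet
facet normal 0.102 -0.320 0.942
outer loop
vertex 3.091 -3.42 3.83
vertex 4.005 -3.176 3.814
vertex 3.353 -2.551 4.097
endloop
endfacet
facet normal -0.838 -0.463 0.287
outer loop
vertex 2.758 -3.366 2.945
vertex 3.091 -3.42 3.83
vertex 2.583 -2.668 3.56
endloop
endfacet
facet normal -0.554 -0.214 -0.804
outer loop
vertex 3.467 -3.089 2.383
vertex 2.758 -3.366 2.945
vertex 2.815 -2.464 2.666
endloop
endfacet
facet normal 0.561 0.084 -0.823
outer loop
vertex 4.237 -2.972 2.92
vertex 3.467 -3.089 2.383
vertex 3.729 -2.22 2.65
endloop
endfacet

endsolid


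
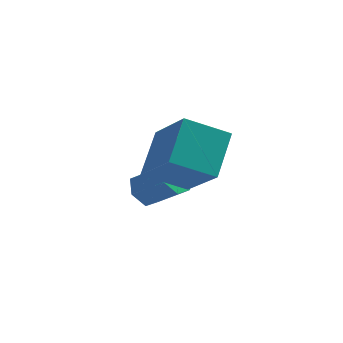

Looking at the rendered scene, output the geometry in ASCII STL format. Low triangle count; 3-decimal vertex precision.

solid 
facet normal -0.515 0.608 -0.604
outer loop
vertex -3.854 2.017 2.227
vertex -2.689 2.393 1.613
vertex -4.019 0.87 1.213
endloop
endfacet
facet normal -0.850 -0.275 0.449
outer loop
vertex -3.051 -0.273 2.347
vertex -3.854 2.017 2.227
vertex -4.019 0.87 1.213
endloop
endfacet
facet normal -0.515 0.609 -0.603
outer loop
vertex -4.019 0.87 1.213
vertex -2.689 2.393 1.613
vertex -2.854 1.247 0.598
endloop
endfacet
facet normal -0.107 -0.744 -0.659
outer loop
vertex -2.854 1.247 0.598
vertex -3.051 -0.273 2.347
vertex -4.019 0.87 1.213
endloop
endfacet
facet normal 0.107 0.744 0.659
outer loop
vertex -3.854 2.017 2.227
vertex -1.721 1.25 2.747
vertex -2.689 2.393 1.613
endloop
endfacet
facet normal -0.851 -0.275 0.448
outer loop
vertex -2.886 0.873 3.362
vertex -3.854 2.017 2.227
vertex -3.051 -0.273 2.347
endloop
endfacet
facet normal 0.107 0.744 0.659
outer loop
vertex -2.886 0.873 3.362
vertex -1.721 1.25 2.747
vertex -3.854 2.017 2.227
endloop
endfacet
facet normal 0.850 0.275 -0.449
outer loop
vertex -2.689 2.393 1.613
vertex -1.721 1.25 2.747
vertex -2.854 1.247 0.598
endloop
endfacet
facet normal -0.107 -0.744 -0.659
outer loop
vertex -1.886 0.103 1.733
vertex -3.051 -0.273 2.347
vertex -2.854 1.247 0.598
endloop
endfacet
facet normal 0.850 0.274 -0.449
outer loop
vertex -2.854 1.247 0.598
vertex -1.721 1.25 2.747
vertex -1.886 0.103 1.733
endloop
endfacet
facet normal 0.515 -0.609 0.604
outer loop
vertex -1.886 0.103 1.733
vertex -2.886 0.873 3.362
vertex -3.051 -0.273 2.347
endloop
endfacet
facet normal 0.516 -0.608 0.604
outer loop
vertex -1.721 1.25 2.747
vertex -2.886 0.873 3.362
vertex -1.886 0.103 1.733
endloop
endfacet
facet normal -0.778 0.227 -0.586
outer loop
vertex -4.029 3.148 -0.997
vertex -4.396 3.066 -0.542
vertex -4.165 3.6 -0.642
endloop
endfacet
facet normal 0.586 0.602 -0.543
outer loop
vertex -4.029 3.148 -0.997
vertex -4.165 3.6 -0.642
vertex -3.096 2.876 -0.292
endloop
endfacet
facet normal 0.586 0.604 -0.541
outer loop
vertex -3.096 2.876 -0.292
vertex -4.165 3.6 -0.642
vertex -3.233 3.327 0.063
endloop
endfacet
facet normal 0.776 -0.227 0.588
outer loop
vertex -3.096 2.876 -0.292
vertex -3.233 3.327 0.063
vertex -3.464 2.794 0.162
endloop
endfacet
facet normal -0.777 0.226 -0.587
outer loop
vertex -4.165 3.6 -0.642
vertex -4.396 3.066 -0.542
vertex -4.532 3.518 -0.188
endloop
endfacet
facet normal 0.093 0.964 0.250
outer loop
vertex -4.165 3.6 -0.642
vertex -4.532 3.518 -0.188
vertex -3.233 3.327 0.063
endloop
endfacet
facet normal 0.093 0.964 0.250
outer loop
vertex -3.233 3.327 0.063
vertex -4.532 3.518 -0.188
vertex -3.6 3.245 0.517
endloop
endfacet
facet normal 0.777 -0.228 0.587
outer loop
vertex -3.233 3.327 0.063
vertex -3.6 3.245 0.517
vertex -3.464 2.794 0.162
endloop
endfacet
facet normal -0.776 0.227 -0.588
outer loop
vertex -4.532 3.518 -0.188
vertex -4.396 3.066 -0.542
vertex -4.764 2.984 -0.088
endloop
endfacet
facet normal -0.493 0.362 0.791
outer loop
vertex -4.532 3.518 -0.188
vertex -4.764 2.984 -0.088
vertex -3.6 3.245 0.517
endloop
endfacet
facet normal -0.493 0.362 0.791
outer loop
vertex -3.6 3.245 0.517
vertex -4.764 2.984 -0.088
vertex -3.831 2.712 0.617
endloop
endfacet
facet normal 0.778 -0.227 0.586
outer loop
vertex -3.6 3.245 0.517
vertex -3.831 2.712 0.617
vertex -3.464 2.794 0.162
endloop
endfacet
facet normal -0.776 0.227 -0.588
outer loop
vertex -4.764 2.984 -0.088
vertex -4.396 3.066 -0.542
vertex -4.627 2.533 -0.443
endloop
endfacet
facet normal -0.585 -0.604 0.541
outer loop
vertex -4.764 2.984 -0.088
vertex -4.627 2.533 -0.443
vertex -3.831 2.712 0.617
endloop
endfacet
facet normal -0.586 -0.602 0.542
outer loop
vertex -3.831 2.712 0.617
vertex -4.627 2.533 -0.443
vertex -3.695 2.26 0.262
endloop
endfacet
facet normal 0.778 -0.227 0.586
outer loop
vertex -3.831 2.712 0.617
vertex -3.695 2.26 0.262
vertex -3.464 2.794 0.162
endloop
endfacet
facet normal -0.777 0.228 -0.587
outer loop
vertex -4.627 2.533 -0.443
vertex -4.396 3.066 -0.542
vertex -4.26 2.615 -0.897
endloop
endfacet
facet normal -0.093 -0.964 -0.250
outer loop
vertex -4.627 2.533 -0.443
vertex -4.26 2.615 -0.897
vertex -3.695 2.26 0.262
endloop
endfacet
facet normal -0.093 -0.964 -0.250
outer loop
vertex -3.695 2.26 0.262
vertex -4.26 2.615 -0.897
vertex -3.328 2.342 -0.192
endloop
endfacet
facet normal 0.777 -0.226 0.587
outer loop
vertex -3.695 2.26 0.262
vertex -3.328 2.342 -0.192
vertex -3.464 2.794 0.162
endloop
endfacet
facet normal -0.778 0.227 -0.586
outer loop
vertex -4.26 2.615 -0.897
vertex -4.396 3.066 -0.542
vertex -4.029 3.148 -0.997
endloop
endfacet
facet normal 0.493 -0.362 -0.791
outer loop
vertex -4.26 2.615 -0.897
vertex -4.029 3.148 -0.997
vertex -3.328 2.342 -0.192
endloop
endfacet
facet normal 0.492 -0.362 -0.791
outer loop
vertex -3.328 2.342 -0.192
vertex -4.029 3.148 -0.997
vertex -3.096 2.876 -0.292
endloop
endfacet
facet normal 0.776 -0.227 0.588
outer loop
vertex -3.328 2.342 -0.192
vertex -3.096 2.876 -0.292
vertex -3.464 2.794 0.162
endloop
endfacet

endsolid


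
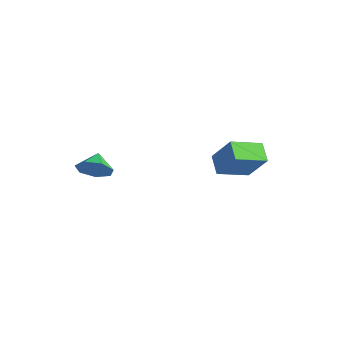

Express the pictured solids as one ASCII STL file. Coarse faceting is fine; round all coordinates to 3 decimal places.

solid 
facet normal 0.524 -0.767 -0.371
outer loop
vertex -1.701 -4.333 0.336
vertex -2.318 -4.326 -0.55
vertex -1.4 -3.788 -0.366
endloop
endfacet
facet normal 0.279 0.697 0.661
outer loop
vertex -1.701 -4.333 0.336
vertex -1.4 -3.788 -0.366
vertex -2.942 -3.414 -0.11
endloop
endfacet
facet normal 0.524 -0.767 -0.371
outer loop
vertex -1.4 -3.788 -0.366
vertex -2.318 -4.326 -0.55
vertex -1.791 -3.649 -1.206
endloop
endfacet
facet normal 0.243 0.969 0.047
outer loop
vertex -1.4 -3.788 -0.366
vertex -1.791 -3.649 -1.206
vertex -2.942 -3.414 -0.11
endloop
endfacet
facet normal 0.524 -0.767 -0.370
outer loop
vertex -1.791 -3.649 -1.206
vertex -2.318 -4.326 -0.55
vertex -2.579 -4.02 -1.553
endloop
endfacet
facet normal -0.226 0.877 -0.425
outer loop
vertex -1.791 -3.649 -1.206
vertex -2.579 -4.02 -1.553
vertex -2.942 -3.414 -0.11
endloop
endfacet
facet normal 0.524 -0.767 -0.370
outer loop
vertex -2.579 -4.02 -1.553
vertex -2.318 -4.326 -0.55
vertex -3.171 -4.621 -1.145
endloop
endfacet
facet normal -0.774 0.490 -0.401
outer loop
vertex -2.579 -4.02 -1.553
vertex -3.171 -4.621 -1.145
vertex -2.942 -3.414 -0.11
endloop
endfacet
facet normal 0.524 -0.766 -0.371
outer loop
vertex -3.171 -4.621 -1.145
vertex -2.318 -4.326 -0.55
vertex -3.12 -5.001 -0.289
endloop
endfacet
facet normal -0.990 0.099 0.103
outer loop
vertex -3.171 -4.621 -1.145
vertex -3.12 -5.001 -0.289
vertex -2.942 -3.414 -0.11
endloop
endfacet
facet normal 0.525 -0.767 -0.371
outer loop
vertex -3.12 -5.001 -0.289
vertex -2.318 -4.326 -0.55
vertex -2.466 -4.872 0.37
endloop
endfacet
facet normal -0.710 0.000 0.704
outer loop
vertex -3.12 -5.001 -0.289
vertex -2.466 -4.872 0.37
vertex -2.942 -3.414 -0.11
endloop
endfacet
facet normal 0.524 -0.767 -0.371
outer loop
vertex -2.466 -4.872 0.37
vertex -2.318 -4.326 -0.55
vertex -1.701 -4.333 0.336
endloop
endfacet
facet normal -0.145 0.266 0.953
outer loop
vertex -2.466 -4.872 0.37
vertex -1.701 -4.333 0.336
vertex -2.942 -3.414 -0.11
endloop
endfacet
facet normal -0.521 -0.140 -0.842
outer loop
vertex 0.332 2.026 -1.841
vertex 1.11 3.781 -2.616
vertex 1.32 1.366 -2.343
endloop
endfacet
facet normal -0.376 -0.848 0.374
outer loop
vertex 2.41 1.659 -0.584
vertex 0.332 2.026 -1.841
vertex 1.32 1.366 -2.343
endloop
endfacet
facet normal -0.522 -0.140 -0.842
outer loop
vertex 1.32 1.366 -2.343
vertex 1.11 3.781 -2.616
vertex 2.098 3.12 -3.118
endloop
endfacet
facet normal 0.766 -0.512 -0.389
outer loop
vertex 2.098 3.12 -3.118
vertex 2.41 1.659 -0.584
vertex 1.32 1.366 -2.343
endloop
endfacet
facet normal -0.766 0.512 0.389
outer loop
vertex 0.332 2.026 -1.841
vertex 2.2 4.074 -0.857
vertex 1.11 3.781 -2.616
endloop
endfacet
facet normal -0.376 -0.847 0.375
outer loop
vertex 1.422 2.32 -0.082
vertex 0.332 2.026 -1.841
vertex 2.41 1.659 -0.584
endloop
endfacet
facet normal -0.766 0.512 0.389
outer loop
vertex 1.422 2.32 -0.082
vertex 2.2 4.074 -0.857
vertex 0.332 2.026 -1.841
endloop
endfacet
facet normal 0.377 0.847 -0.374
outer loop
vertex 1.11 3.781 -2.616
vertex 2.2 4.074 -0.857
vertex 2.098 3.12 -3.118
endloop
endfacet
facet normal 0.766 -0.511 -0.389
outer loop
vertex 3.188 3.414 -1.359
vertex 2.41 1.659 -0.584
vertex 2.098 3.12 -3.118
endloop
endfacet
facet normal 0.376 0.848 -0.375
outer loop
vertex 2.098 3.12 -3.118
vertex 2.2 4.074 -0.857
vertex 3.188 3.414 -1.359
endloop
endfacet
facet normal 0.522 0.140 0.842
outer loop
vertex 3.188 3.414 -1.359
vertex 1.422 2.32 -0.082
vertex 2.41 1.659 -0.584
endloop
endfacet
facet normal 0.521 0.141 0.842
outer loop
vertex 2.2 4.074 -0.857
vertex 1.422 2.32 -0.082
vertex 3.188 3.414 -1.359
endloop
endfacet

endsolid


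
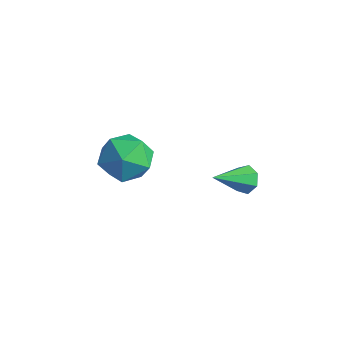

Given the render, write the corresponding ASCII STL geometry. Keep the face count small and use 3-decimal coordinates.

solid 
facet normal 0.089 0.838 -0.539
outer loop
vertex 2.619 0.983 -3.234
vertex 2.295 0.741 -3.664
vertex 2.113 1.058 -3.201
endloop
endfacet
facet normal 0.099 0.243 0.965
outer loop
vertex 2.619 0.983 -3.234
vertex 2.113 1.058 -3.201
vertex 2.145 -0.641 -2.776
endloop
endfacet
facet normal 0.091 0.838 -0.538
outer loop
vertex 2.113 1.058 -3.201
vertex 2.295 0.741 -3.664
vertex 1.745 0.895 -3.517
endloop
endfacet
facet normal -0.684 0.165 0.711
outer loop
vertex 2.113 1.058 -3.201
vertex 1.745 0.895 -3.517
vertex 2.145 -0.641 -2.776
endloop
endfacet
facet normal 0.091 0.838 -0.538
outer loop
vertex 1.745 0.895 -3.517
vertex 2.295 0.741 -3.664
vertex 1.791 0.616 -3.944
endloop
endfacet
facet normal -0.972 -0.231 0.046
outer loop
vertex 1.745 0.895 -3.517
vertex 1.791 0.616 -3.944
vertex 2.145 -0.641 -2.776
endloop
endfacet
facet normal 0.091 0.838 -0.538
outer loop
vertex 1.791 0.616 -3.944
vertex 2.295 0.741 -3.664
vertex 2.216 0.431 -4.16
endloop
endfacet
facet normal -0.550 -0.646 -0.529
outer loop
vertex 1.791 0.616 -3.944
vertex 2.216 0.431 -4.16
vertex 2.145 -0.641 -2.776
endloop
endfacet
facet normal 0.091 0.838 -0.538
outer loop
vertex 2.216 0.431 -4.16
vertex 2.295 0.741 -3.664
vertex 2.701 0.479 -4.003
endloop
endfacet
facet normal 0.265 -0.769 -0.582
outer loop
vertex 2.216 0.431 -4.16
vertex 2.701 0.479 -4.003
vertex 2.145 -0.641 -2.776
endloop
endfacet
facet normal 0.090 0.837 -0.539
outer loop
vertex 2.701 0.479 -4.003
vertex 2.295 0.741 -3.664
vertex 2.88 0.725 -3.591
endloop
endfacet
facet normal 0.860 -0.505 -0.072
outer loop
vertex 2.701 0.479 -4.003
vertex 2.88 0.725 -3.591
vertex 2.145 -0.641 -2.776
endloop
endfacet
facet normal 0.090 0.837 -0.539
outer loop
vertex 2.88 0.725 -3.591
vertex 2.295 0.741 -3.664
vertex 2.619 0.983 -3.234
endloop
endfacet
facet normal 0.786 -0.056 0.615
outer loop
vertex 2.88 0.725 -3.591
vertex 2.619 0.983 -3.234
vertex 2.145 -0.641 -2.776
endloop
endfacet
facet normal -0.858 0.087 0.506
outer loop
vertex 0.532 -2.845 -0.22
vertex 0.17 -3.701 -0.688
vertex 0.691 -3.779 0.21
endloop
endfacet
facet normal -0.314 0.352 0.882
outer loop
vertex 0.532 -2.845 -0.22
vertex 0.691 -3.779 0.21
vertex 1.456 -3.074 0.201
endloop
endfacet
facet normal -0.010 0.869 0.495
outer loop
vertex 0.532 -2.845 -0.22
vertex 1.456 -3.074 0.201
vertex 1.409 -2.56 -0.703
endloop
endfacet
facet normal -0.366 0.923 -0.121
outer loop
vertex 0.532 -2.845 -0.22
vertex 1.409 -2.56 -0.703
vertex 0.614 -2.948 -1.253
endloop
endfacet
facet normal -0.891 0.439 -0.115
outer loop
vertex 0.532 -2.845 -0.22
vertex 0.614 -2.948 -1.253
vertex 0.17 -3.701 -0.688
endloop
endfacet
facet normal 0.166 -0.168 0.972
outer loop
vertex 1.456 -3.074 0.201
vertex 0.691 -3.779 0.21
vertex 1.666 -4.072 -0.007
endloop
endfacet
facet normal -0.715 -0.598 0.363
outer loop
vertex 0.691 -3.779 0.21
vertex 0.17 -3.701 -0.688
vertex 0.871 -4.46 -0.557
endloop
endfacet
facet normal -0.767 -0.028 -0.640
outer loop
vertex 0.17 -3.701 -0.688
vertex 0.614 -2.948 -1.253
vertex 0.824 -3.946 -1.461
endloop
endfacet
facet normal 0.082 0.755 -0.651
outer loop
vertex 0.614 -2.948 -1.253
vertex 1.409 -2.56 -0.703
vertex 1.589 -3.241 -1.47
endloop
endfacet
facet normal 0.659 0.668 0.346
outer loop
vertex 1.409 -2.56 -0.703
vertex 1.456 -3.074 0.201
vertex 2.11 -3.319 -0.572
endloop
endfacet
facet normal 0.366 -0.923 0.121
outer loop
vertex 1.748 -4.175 -1.04
vertex 1.666 -4.072 -0.007
vertex 0.871 -4.46 -0.557
endloop
endfacet
facet normal 0.010 -0.869 -0.495
outer loop
vertex 1.748 -4.175 -1.04
vertex 0.871 -4.46 -0.557
vertex 0.824 -3.946 -1.461
endloop
endfacet
facet normal 0.314 -0.352 -0.882
outer loop
vertex 1.748 -4.175 -1.04
vertex 0.824 -3.946 -1.461
vertex 1.589 -3.241 -1.47
endloop
endfacet
facet normal 0.858 -0.087 -0.506
outer loop
vertex 1.748 -4.175 -1.04
vertex 1.589 -3.241 -1.47
vertex 2.11 -3.319 -0.572
endloop
endfacet
facet normal 0.891 -0.439 0.115
outer loop
vertex 1.748 -4.175 -1.04
vertex 2.11 -3.319 -0.572
vertex 1.666 -4.072 -0.007
endloop
endfacet
facet normal -0.082 -0.755 0.651
outer loop
vertex 0.871 -4.46 -0.557
vertex 1.666 -4.072 -0.007
vertex 0.691 -3.779 0.21
endloop
endfacet
facet normal -0.659 -0.668 -0.346
outer loop
vertex 0.824 -3.946 -1.461
vertex 0.871 -4.46 -0.557
vertex 0.17 -3.701 -0.688
endloop
endfacet
facet normal -0.166 0.168 -0.972
outer loop
vertex 1.589 -3.241 -1.47
vertex 0.824 -3.946 -1.461
vertex 0.614 -2.948 -1.253
endloop
endfacet
facet normal 0.715 0.598 -0.363
outer loop
vertex 2.11 -3.319 -0.572
vertex 1.589 -3.241 -1.47
vertex 1.409 -2.56 -0.703
endloop
endfacet
facet normal 0.767 0.028 0.640
outer loop
vertex 1.666 -4.072 -0.007
vertex 2.11 -3.319 -0.572
vertex 1.456 -3.074 0.201
endloop
endfacet

endsolid


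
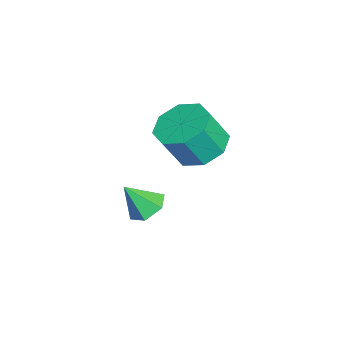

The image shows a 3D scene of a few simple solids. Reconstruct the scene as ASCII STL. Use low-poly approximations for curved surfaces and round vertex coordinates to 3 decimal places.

solid 
facet normal -0.227 0.428 -0.875
outer loop
vertex 3.049 1.359 3.163
vertex 2.483 0.757 3.015
vertex 2.467 1.51 3.388
endloop
endfacet
facet normal 0.356 0.873 0.334
outer loop
vertex 3.049 1.359 3.163
vertex 2.467 1.51 3.388
vertex 3.324 0.845 4.212
endloop
endfacet
facet normal 0.355 0.873 0.336
outer loop
vertex 3.324 0.845 4.212
vertex 2.467 1.51 3.388
vertex 2.741 0.995 4.438
endloop
endfacet
facet normal 0.229 -0.429 0.874
outer loop
vertex 3.324 0.845 4.212
vertex 2.741 0.995 4.438
vertex 2.757 0.243 4.065
endloop
endfacet
facet normal -0.229 0.428 -0.874
outer loop
vertex 2.467 1.51 3.388
vertex 2.483 0.757 3.015
vertex 1.893 1.219 3.396
endloop
endfacet
facet normal -0.390 0.782 0.486
outer loop
vertex 2.467 1.51 3.388
vertex 1.893 1.219 3.396
vertex 2.741 0.995 4.438
endloop
endfacet
facet normal -0.390 0.783 0.485
outer loop
vertex 2.741 0.995 4.438
vertex 1.893 1.219 3.396
vertex 2.167 0.705 4.445
endloop
endfacet
facet normal 0.227 -0.429 0.874
outer loop
vertex 2.741 0.995 4.438
vertex 2.167 0.705 4.445
vertex 2.757 0.243 4.065
endloop
endfacet
facet normal -0.228 0.429 -0.874
outer loop
vertex 1.893 1.219 3.396
vertex 2.483 0.757 3.015
vertex 1.665 0.658 3.18
endloop
endfacet
facet normal -0.907 0.233 0.351
outer loop
vertex 1.893 1.219 3.396
vertex 1.665 0.658 3.18
vertex 2.167 0.705 4.445
endloop
endfacet
facet normal -0.907 0.232 0.351
outer loop
vertex 2.167 0.705 4.445
vertex 1.665 0.658 3.18
vertex 1.94 0.143 4.23
endloop
endfacet
facet normal 0.229 -0.427 0.875
outer loop
vertex 2.167 0.705 4.445
vertex 1.94 0.143 4.23
vertex 2.757 0.243 4.065
endloop
endfacet
facet normal -0.228 0.428 -0.874
outer loop
vertex 1.665 0.658 3.18
vertex 2.483 0.757 3.015
vertex 1.916 0.155 2.868
endloop
endfacet
facet normal -0.892 -0.452 0.012
outer loop
vertex 1.665 0.658 3.18
vertex 1.916 0.155 2.868
vertex 1.94 0.143 4.23
endloop
endfacet
facet normal -0.891 -0.453 0.012
outer loop
vertex 1.94 0.143 4.23
vertex 1.916 0.155 2.868
vertex 2.191 -0.359 3.917
endloop
endfacet
facet normal 0.229 -0.430 0.873
outer loop
vertex 1.94 0.143 4.23
vertex 2.191 -0.359 3.917
vertex 2.757 0.243 4.065
endloop
endfacet
facet normal -0.229 0.429 -0.874
outer loop
vertex 1.916 0.155 2.868
vertex 2.483 0.757 3.015
vertex 2.499 0.005 2.642
endloop
endfacet
facet normal -0.354 -0.873 -0.335
outer loop
vertex 1.916 0.155 2.868
vertex 2.499 0.005 2.642
vertex 2.191 -0.359 3.917
endloop
endfacet
facet normal -0.356 -0.872 -0.335
outer loop
vertex 2.191 -0.359 3.917
vertex 2.499 0.005 2.642
vertex 2.773 -0.51 3.692
endloop
endfacet
facet normal 0.227 -0.428 0.875
outer loop
vertex 2.191 -0.359 3.917
vertex 2.773 -0.51 3.692
vertex 2.757 0.243 4.065
endloop
endfacet
facet normal -0.227 0.429 -0.874
outer loop
vertex 2.499 0.005 2.642
vertex 2.483 0.757 3.015
vertex 3.073 0.295 2.635
endloop
endfacet
facet normal 0.390 -0.783 -0.486
outer loop
vertex 2.499 0.005 2.642
vertex 3.073 0.295 2.635
vertex 2.773 -0.51 3.692
endloop
endfacet
facet normal 0.390 -0.783 -0.485
outer loop
vertex 2.773 -0.51 3.692
vertex 3.073 0.295 2.635
vertex 3.347 -0.219 3.684
endloop
endfacet
facet normal 0.229 -0.428 0.874
outer loop
vertex 2.773 -0.51 3.692
vertex 3.347 -0.219 3.684
vertex 2.757 0.243 4.065
endloop
endfacet
facet normal -0.229 0.427 -0.875
outer loop
vertex 3.073 0.295 2.635
vertex 2.483 0.757 3.015
vertex 3.3 0.857 2.85
endloop
endfacet
facet normal 0.907 -0.232 -0.351
outer loop
vertex 3.073 0.295 2.635
vertex 3.3 0.857 2.85
vertex 3.347 -0.219 3.684
endloop
endfacet
facet normal 0.907 -0.233 -0.352
outer loop
vertex 3.347 -0.219 3.684
vertex 3.3 0.857 2.85
vertex 3.575 0.342 3.9
endloop
endfacet
facet normal 0.228 -0.429 0.874
outer loop
vertex 3.347 -0.219 3.684
vertex 3.575 0.342 3.9
vertex 2.757 0.243 4.065
endloop
endfacet
facet normal -0.229 0.430 -0.873
outer loop
vertex 3.3 0.857 2.85
vertex 2.483 0.757 3.015
vertex 3.049 1.359 3.163
endloop
endfacet
facet normal 0.892 0.453 -0.011
outer loop
vertex 3.3 0.857 2.85
vertex 3.049 1.359 3.163
vertex 3.575 0.342 3.9
endloop
endfacet
facet normal 0.892 0.452 -0.012
outer loop
vertex 3.575 0.342 3.9
vertex 3.049 1.359 3.163
vertex 3.324 0.845 4.212
endloop
endfacet
facet normal 0.228 -0.428 0.874
outer loop
vertex 3.575 0.342 3.9
vertex 3.324 0.845 4.212
vertex 2.757 0.243 4.065
endloop
endfacet
facet normal -0.065 0.578 -0.813
outer loop
vertex 2.97 -0.717 0.275
vertex 2.365 -0.678 0.351
vertex 2.733 -0.268 0.613
endloop
endfacet
facet normal 0.854 0.062 0.517
outer loop
vertex 2.97 -0.717 0.275
vertex 2.733 -0.268 0.613
vertex 2.435 -1.302 1.229
endloop
endfacet
facet normal -0.064 0.578 -0.814
outer loop
vertex 2.733 -0.268 0.613
vertex 2.365 -0.678 0.351
vertex 2.129 -0.228 0.689
endloop
endfacet
facet normal 0.141 0.476 0.868
outer loop
vertex 2.733 -0.268 0.613
vertex 2.129 -0.228 0.689
vertex 2.435 -1.302 1.229
endloop
endfacet
facet normal -0.063 0.578 -0.814
outer loop
vertex 2.129 -0.228 0.689
vertex 2.365 -0.678 0.351
vertex 1.761 -0.638 0.426
endloop
endfacet
facet normal -0.686 0.161 0.709
outer loop
vertex 2.129 -0.228 0.689
vertex 1.761 -0.638 0.426
vertex 2.435 -1.302 1.229
endloop
endfacet
facet normal -0.063 0.578 -0.814
outer loop
vertex 1.761 -0.638 0.426
vertex 2.365 -0.678 0.351
vertex 1.998 -1.088 0.088
endloop
endfacet
facet normal -0.798 -0.569 0.199
outer loop
vertex 1.761 -0.638 0.426
vertex 1.998 -1.088 0.088
vertex 2.435 -1.302 1.229
endloop
endfacet
facet normal -0.064 0.579 -0.813
outer loop
vertex 1.998 -1.088 0.088
vertex 2.365 -0.678 0.351
vertex 2.602 -1.127 0.013
endloop
endfacet
facet normal -0.083 -0.985 -0.153
outer loop
vertex 1.998 -1.088 0.088
vertex 2.602 -1.127 0.013
vertex 2.435 -1.302 1.229
endloop
endfacet
facet normal -0.065 0.578 -0.813
outer loop
vertex 2.602 -1.127 0.013
vertex 2.365 -0.678 0.351
vertex 2.97 -0.717 0.275
endloop
endfacet
facet normal 0.742 -0.670 0.006
outer loop
vertex 2.602 -1.127 0.013
vertex 2.97 -0.717 0.275
vertex 2.435 -1.302 1.229
endloop
endfacet

endsolid


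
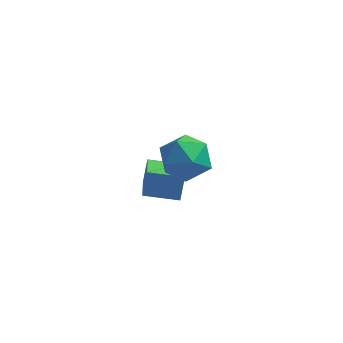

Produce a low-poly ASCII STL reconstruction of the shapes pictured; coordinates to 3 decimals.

solid 
facet normal -0.979 -0.143 0.145
outer loop
vertex -3.748 0.174 0.657
vertex -4.102 1.777 -0.152
vertex -3.811 -0.282 -0.22
endloop
endfacet
facet normal 0.193 -0.876 0.442
outer loop
vertex -2.538 -0.097 -0.408
vertex -3.748 0.174 0.657
vertex -3.811 -0.282 -0.22
endloop
endfacet
facet normal -0.979 -0.143 0.145
outer loop
vertex -3.811 -0.282 -0.22
vertex -4.102 1.777 -0.152
vertex -4.165 1.321 -1.029
endloop
endfacet
facet normal -0.064 -0.461 -0.885
outer loop
vertex -4.165 1.321 -1.029
vertex -2.538 -0.097 -0.408
vertex -3.811 -0.282 -0.22
endloop
endfacet
facet normal 0.064 0.461 0.885
outer loop
vertex -3.748 0.174 0.657
vertex -2.829 1.962 -0.34
vertex -4.102 1.777 -0.152
endloop
endfacet
facet normal 0.193 -0.876 0.442
outer loop
vertex -2.475 0.359 0.469
vertex -3.748 0.174 0.657
vertex -2.538 -0.097 -0.408
endloop
endfacet
facet normal 0.064 0.461 0.885
outer loop
vertex -2.475 0.359 0.469
vertex -2.829 1.962 -0.34
vertex -3.748 0.174 0.657
endloop
endfacet
facet normal -0.193 0.876 -0.442
outer loop
vertex -4.102 1.777 -0.152
vertex -2.829 1.962 -0.34
vertex -4.165 1.321 -1.029
endloop
endfacet
facet normal -0.064 -0.461 -0.885
outer loop
vertex -2.892 1.506 -1.217
vertex -2.538 -0.097 -0.408
vertex -4.165 1.321 -1.029
endloop
endfacet
facet normal -0.193 0.876 -0.442
outer loop
vertex -4.165 1.321 -1.029
vertex -2.829 1.962 -0.34
vertex -2.892 1.506 -1.217
endloop
endfacet
facet normal 0.979 0.143 -0.145
outer loop
vertex -2.892 1.506 -1.217
vertex -2.475 0.359 0.469
vertex -2.538 -0.097 -0.408
endloop
endfacet
facet normal 0.979 0.143 -0.145
outer loop
vertex -2.829 1.962 -0.34
vertex -2.475 0.359 0.469
vertex -2.892 1.506 -1.217
endloop
endfacet
facet normal 0.328 -0.253 0.910
outer loop
vertex -1.393 -1.495 4.16
vertex -2.296 -1.824 4.394
vertex -1.637 -2.437 3.986
endloop
endfacet
facet normal 0.852 -0.300 0.429
outer loop
vertex -1.393 -1.495 4.16
vertex -1.637 -2.437 3.986
vertex -1.12 -1.928 3.315
endloop
endfacet
facet normal 0.931 0.342 0.125
outer loop
vertex -1.393 -1.495 4.16
vertex -1.12 -1.928 3.315
vertex -1.46 -1.0 3.307
endloop
endfacet
facet normal 0.456 0.785 0.420
outer loop
vertex -1.393 -1.495 4.16
vertex -1.46 -1.0 3.307
vertex -2.186 -0.935 3.974
endloop
endfacet
facet normal 0.082 0.417 0.905
outer loop
vertex -1.393 -1.495 4.16
vertex -2.186 -0.935 3.974
vertex -2.296 -1.824 4.394
endloop
endfacet
facet normal 0.647 -0.758 -0.077
outer loop
vertex -1.12 -1.928 3.315
vertex -1.637 -2.437 3.986
vertex -1.854 -2.525 3.026
endloop
endfacet
facet normal -0.201 -0.683 0.702
outer loop
vertex -1.637 -2.437 3.986
vertex -2.296 -1.824 4.394
vertex -2.58 -2.46 3.693
endloop
endfacet
facet normal -0.599 0.401 0.693
outer loop
vertex -2.296 -1.824 4.394
vertex -2.186 -0.935 3.974
vertex -2.92 -1.532 3.685
endloop
endfacet
facet normal 0.004 0.996 -0.092
outer loop
vertex -2.186 -0.935 3.974
vertex -1.46 -1.0 3.307
vertex -2.403 -1.023 3.014
endloop
endfacet
facet normal 0.775 0.279 -0.567
outer loop
vertex -1.46 -1.0 3.307
vertex -1.12 -1.928 3.315
vertex -1.744 -1.636 2.606
endloop
endfacet
facet normal -0.456 -0.785 -0.420
outer loop
vertex -2.647 -1.965 2.84
vertex -1.854 -2.525 3.026
vertex -2.58 -2.46 3.693
endloop
endfacet
facet normal -0.931 -0.342 -0.125
outer loop
vertex -2.647 -1.965 2.84
vertex -2.58 -2.46 3.693
vertex -2.92 -1.532 3.685
endloop
endfacet
facet normal -0.852 0.300 -0.429
outer loop
vertex -2.647 -1.965 2.84
vertex -2.92 -1.532 3.685
vertex -2.403 -1.023 3.014
endloop
endfacet
facet normal -0.328 0.253 -0.910
outer loop
vertex -2.647 -1.965 2.84
vertex -2.403 -1.023 3.014
vertex -1.744 -1.636 2.606
endloop
endfacet
facet normal -0.082 -0.417 -0.905
outer loop
vertex -2.647 -1.965 2.84
vertex -1.744 -1.636 2.606
vertex -1.854 -2.525 3.026
endloop
endfacet
facet normal -0.004 -0.996 0.092
outer loop
vertex -2.58 -2.46 3.693
vertex -1.854 -2.525 3.026
vertex -1.637 -2.437 3.986
endloop
endfacet
facet normal -0.775 -0.279 0.567
outer loop
vertex -2.92 -1.532 3.685
vertex -2.58 -2.46 3.693
vertex -2.296 -1.824 4.394
endloop
endfacet
facet normal -0.647 0.758 0.077
outer loop
vertex -2.403 -1.023 3.014
vertex -2.92 -1.532 3.685
vertex -2.186 -0.935 3.974
endloop
endfacet
facet normal 0.201 0.683 -0.702
outer loop
vertex -1.744 -1.636 2.606
vertex -2.403 -1.023 3.014
vertex -1.46 -1.0 3.307
endloop
endfacet
facet normal 0.599 -0.401 -0.693
outer loop
vertex -1.854 -2.525 3.026
vertex -1.744 -1.636 2.606
vertex -1.12 -1.928 3.315
endloop
endfacet

endsolid


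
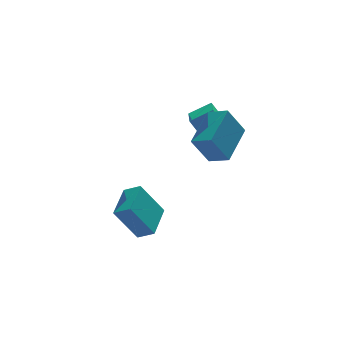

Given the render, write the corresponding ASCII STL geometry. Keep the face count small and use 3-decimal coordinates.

solid 
facet normal -0.513 0.139 0.847
outer loop
vertex -1.19 -0.581 -2.5
vertex -0.146 0.869 -2.106
vertex -1.786 -0.029 -2.952
endloop
endfacet
facet normal -0.571 -0.792 -0.216
outer loop
vertex -0.754 -0.309 -4.654
vertex -1.19 -0.581 -2.5
vertex -1.786 -0.029 -2.952
endloop
endfacet
facet normal -0.513 0.139 0.847
outer loop
vertex -1.786 -0.029 -2.952
vertex -0.146 0.869 -2.106
vertex -0.742 1.421 -2.558
endloop
endfacet
facet normal -0.641 0.594 -0.486
outer loop
vertex -0.742 1.421 -2.558
vertex -0.754 -0.309 -4.654
vertex -1.786 -0.029 -2.952
endloop
endfacet
facet normal 0.641 -0.594 0.486
outer loop
vertex -1.19 -0.581 -2.5
vertex 0.886 0.589 -3.808
vertex -0.146 0.869 -2.106
endloop
endfacet
facet normal -0.571 -0.792 -0.216
outer loop
vertex -0.158 -0.861 -4.202
vertex -1.19 -0.581 -2.5
vertex -0.754 -0.309 -4.654
endloop
endfacet
facet normal 0.641 -0.594 0.486
outer loop
vertex -0.158 -0.861 -4.202
vertex 0.886 0.589 -3.808
vertex -1.19 -0.581 -2.5
endloop
endfacet
facet normal 0.571 0.792 0.216
outer loop
vertex -0.146 0.869 -2.106
vertex 0.886 0.589 -3.808
vertex -0.742 1.421 -2.558
endloop
endfacet
facet normal -0.641 0.594 -0.486
outer loop
vertex 0.29 1.141 -4.26
vertex -0.754 -0.309 -4.654
vertex -0.742 1.421 -2.558
endloop
endfacet
facet normal 0.571 0.792 0.216
outer loop
vertex -0.742 1.421 -2.558
vertex 0.886 0.589 -3.808
vertex 0.29 1.141 -4.26
endloop
endfacet
facet normal 0.513 -0.139 -0.847
outer loop
vertex 0.29 1.141 -4.26
vertex -0.158 -0.861 -4.202
vertex -0.754 -0.309 -4.654
endloop
endfacet
facet normal 0.513 -0.139 -0.847
outer loop
vertex 0.886 0.589 -3.808
vertex -0.158 -0.861 -4.202
vertex 0.29 1.141 -4.26
endloop
endfacet
facet normal -0.389 0.416 0.822
outer loop
vertex 3.402 0.953 2.032
vertex 4.057 2.669 1.473
vertex 2.349 1.159 1.43
endloop
endfacet
facet normal -0.341 -0.894 0.291
outer loop
vertex 2.823 0.651 0.427
vertex 3.402 0.953 2.032
vertex 2.349 1.159 1.43
endloop
endfacet
facet normal -0.389 0.416 0.822
outer loop
vertex 2.349 1.159 1.43
vertex 4.057 2.669 1.473
vertex 3.004 2.875 0.871
endloop
endfacet
facet normal -0.856 0.167 -0.489
outer loop
vertex 3.004 2.875 0.871
vertex 2.823 0.651 0.427
vertex 2.349 1.159 1.43
endloop
endfacet
facet normal 0.856 -0.167 0.489
outer loop
vertex 3.402 0.953 2.032
vertex 4.531 2.161 0.47
vertex 4.057 2.669 1.473
endloop
endfacet
facet normal -0.341 -0.894 0.291
outer loop
vertex 3.876 0.445 1.029
vertex 3.402 0.953 2.032
vertex 2.823 0.651 0.427
endloop
endfacet
facet normal 0.856 -0.167 0.489
outer loop
vertex 3.876 0.445 1.029
vertex 4.531 2.161 0.47
vertex 3.402 0.953 2.032
endloop
endfacet
facet normal 0.341 0.894 -0.291
outer loop
vertex 4.057 2.669 1.473
vertex 4.531 2.161 0.47
vertex 3.004 2.875 0.871
endloop
endfacet
facet normal -0.856 0.167 -0.489
outer loop
vertex 3.478 2.367 -0.132
vertex 2.823 0.651 0.427
vertex 3.004 2.875 0.871
endloop
endfacet
facet normal 0.341 0.894 -0.291
outer loop
vertex 3.004 2.875 0.871
vertex 4.531 2.161 0.47
vertex 3.478 2.367 -0.132
endloop
endfacet
facet normal 0.389 -0.416 -0.822
outer loop
vertex 3.478 2.367 -0.132
vertex 3.876 0.445 1.029
vertex 2.823 0.651 0.427
endloop
endfacet
facet normal 0.389 -0.416 -0.822
outer loop
vertex 4.531 2.161 0.47
vertex 3.876 0.445 1.029
vertex 3.478 2.367 -0.132
endloop
endfacet
facet normal -0.508 0.026 0.861
outer loop
vertex 2.007 -2.118 2.072
vertex 3.409 -0.658 2.856
vertex 1.392 -1.319 1.685
endloop
endfacet
facet normal -0.646 -0.672 -0.361
outer loop
vertex 2.231 -1.362 0.264
vertex 2.007 -2.118 2.072
vertex 1.392 -1.319 1.685
endloop
endfacet
facet normal -0.508 0.027 0.861
outer loop
vertex 1.392 -1.319 1.685
vertex 3.409 -0.658 2.856
vertex 2.794 0.14 2.468
endloop
endfacet
facet normal -0.569 0.740 -0.359
outer loop
vertex 2.794 0.14 2.468
vertex 2.231 -1.362 0.264
vertex 1.392 -1.319 1.685
endloop
endfacet
facet normal 0.570 -0.740 0.359
outer loop
vertex 2.007 -2.118 2.072
vertex 4.248 -0.701 1.435
vertex 3.409 -0.658 2.856
endloop
endfacet
facet normal -0.645 -0.673 -0.361
outer loop
vertex 2.846 -2.16 0.652
vertex 2.007 -2.118 2.072
vertex 2.231 -1.362 0.264
endloop
endfacet
facet normal 0.570 -0.740 0.358
outer loop
vertex 2.846 -2.16 0.652
vertex 4.248 -0.701 1.435
vertex 2.007 -2.118 2.072
endloop
endfacet
facet normal 0.646 0.673 0.361
outer loop
vertex 3.409 -0.658 2.856
vertex 4.248 -0.701 1.435
vertex 2.794 0.14 2.468
endloop
endfacet
facet normal -0.570 0.740 -0.358
outer loop
vertex 3.633 0.098 1.048
vertex 2.231 -1.362 0.264
vertex 2.794 0.14 2.468
endloop
endfacet
facet normal 0.646 0.672 0.362
outer loop
vertex 2.794 0.14 2.468
vertex 4.248 -0.701 1.435
vertex 3.633 0.098 1.048
endloop
endfacet
facet normal 0.509 -0.026 -0.861
outer loop
vertex 3.633 0.098 1.048
vertex 2.846 -2.16 0.652
vertex 2.231 -1.362 0.264
endloop
endfacet
facet normal 0.508 -0.026 -0.861
outer loop
vertex 4.248 -0.701 1.435
vertex 2.846 -2.16 0.652
vertex 3.633 0.098 1.048
endloop
endfacet

endsolid
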